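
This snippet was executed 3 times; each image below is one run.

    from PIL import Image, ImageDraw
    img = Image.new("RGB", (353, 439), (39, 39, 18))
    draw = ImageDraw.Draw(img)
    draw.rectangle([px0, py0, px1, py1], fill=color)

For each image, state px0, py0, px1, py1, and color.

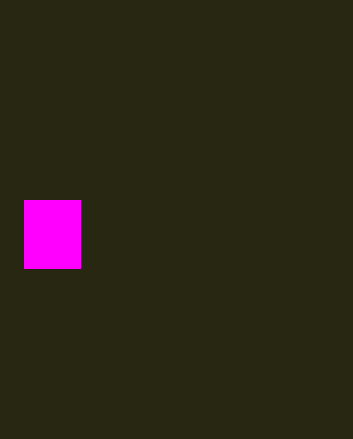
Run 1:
px0 = 24
py0 = 200
px1 = 80
py1 = 268
color = 'magenta'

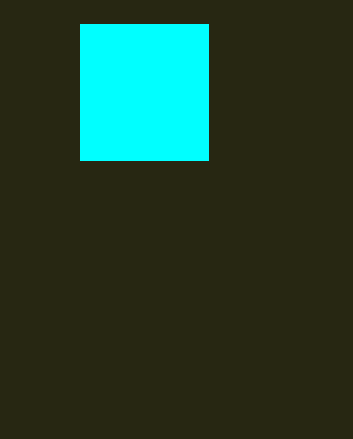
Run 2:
px0 = 80, py0 = 24, px1 = 208, py1 = 160, color = 'cyan'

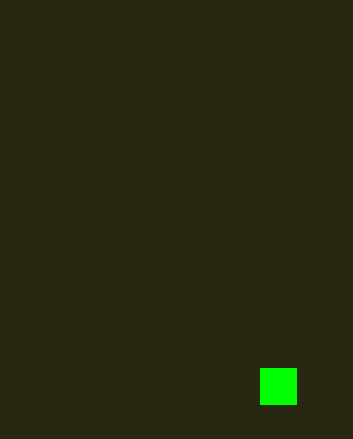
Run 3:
px0 = 260, py0 = 368, px1 = 296, py1 = 404, color = 'lime'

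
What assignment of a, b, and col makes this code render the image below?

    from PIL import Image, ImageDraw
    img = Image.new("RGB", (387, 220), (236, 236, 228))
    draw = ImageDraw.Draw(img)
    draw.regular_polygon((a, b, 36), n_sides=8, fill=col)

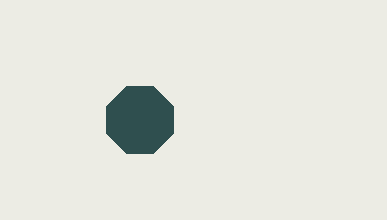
a = 140, b = 120, col = 'darkslategray'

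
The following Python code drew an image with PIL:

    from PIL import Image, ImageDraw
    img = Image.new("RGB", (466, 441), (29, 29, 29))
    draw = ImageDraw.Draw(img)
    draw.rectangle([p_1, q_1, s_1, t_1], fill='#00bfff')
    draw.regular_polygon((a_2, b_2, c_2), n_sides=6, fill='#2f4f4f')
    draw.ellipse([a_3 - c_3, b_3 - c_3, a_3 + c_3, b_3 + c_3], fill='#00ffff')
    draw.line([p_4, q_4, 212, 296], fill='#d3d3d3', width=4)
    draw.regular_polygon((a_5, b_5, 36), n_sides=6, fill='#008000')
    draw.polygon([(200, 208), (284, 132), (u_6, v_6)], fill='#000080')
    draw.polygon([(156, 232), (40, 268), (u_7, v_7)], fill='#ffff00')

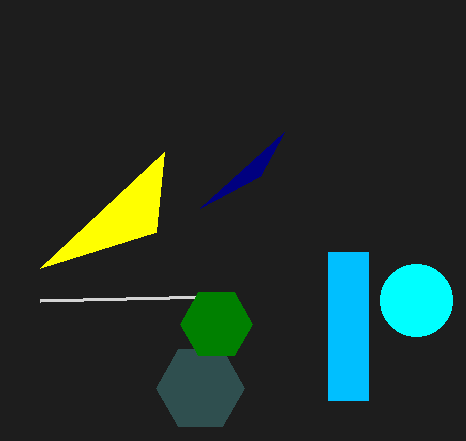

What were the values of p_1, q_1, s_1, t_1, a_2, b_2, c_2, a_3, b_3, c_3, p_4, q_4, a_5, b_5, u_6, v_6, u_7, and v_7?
p_1 = 328
q_1 = 252
s_1 = 368
t_1 = 400
a_2 = 200
b_2 = 388
c_2 = 44
a_3 = 416
b_3 = 300
c_3 = 36
p_4 = 40
q_4 = 300
a_5 = 216
b_5 = 324
u_6 = 260
v_6 = 176
u_7 = 164
v_7 = 152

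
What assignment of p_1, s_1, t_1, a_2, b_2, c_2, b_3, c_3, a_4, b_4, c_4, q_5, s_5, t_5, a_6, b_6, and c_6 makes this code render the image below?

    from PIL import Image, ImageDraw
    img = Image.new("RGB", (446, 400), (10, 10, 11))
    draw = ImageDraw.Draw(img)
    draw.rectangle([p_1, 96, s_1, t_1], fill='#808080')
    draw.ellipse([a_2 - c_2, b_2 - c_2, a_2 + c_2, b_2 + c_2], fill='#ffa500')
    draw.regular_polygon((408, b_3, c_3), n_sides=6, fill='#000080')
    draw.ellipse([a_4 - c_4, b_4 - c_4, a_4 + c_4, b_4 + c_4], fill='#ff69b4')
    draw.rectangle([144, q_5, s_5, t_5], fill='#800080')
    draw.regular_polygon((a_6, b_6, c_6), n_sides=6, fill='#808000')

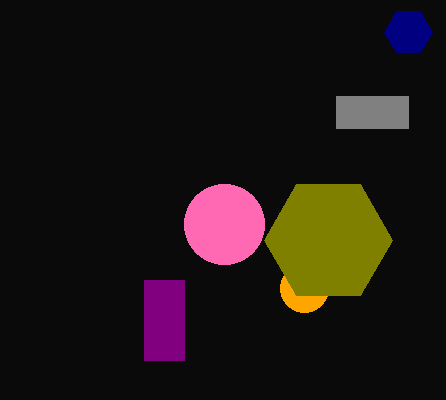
p_1 = 336, s_1 = 408, t_1 = 128, a_2 = 304, b_2 = 288, c_2 = 24, b_3 = 32, c_3 = 24, a_4 = 224, b_4 = 224, c_4 = 40, q_5 = 280, s_5 = 184, t_5 = 360, a_6 = 328, b_6 = 240, c_6 = 64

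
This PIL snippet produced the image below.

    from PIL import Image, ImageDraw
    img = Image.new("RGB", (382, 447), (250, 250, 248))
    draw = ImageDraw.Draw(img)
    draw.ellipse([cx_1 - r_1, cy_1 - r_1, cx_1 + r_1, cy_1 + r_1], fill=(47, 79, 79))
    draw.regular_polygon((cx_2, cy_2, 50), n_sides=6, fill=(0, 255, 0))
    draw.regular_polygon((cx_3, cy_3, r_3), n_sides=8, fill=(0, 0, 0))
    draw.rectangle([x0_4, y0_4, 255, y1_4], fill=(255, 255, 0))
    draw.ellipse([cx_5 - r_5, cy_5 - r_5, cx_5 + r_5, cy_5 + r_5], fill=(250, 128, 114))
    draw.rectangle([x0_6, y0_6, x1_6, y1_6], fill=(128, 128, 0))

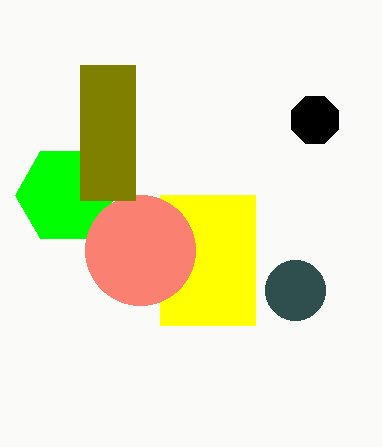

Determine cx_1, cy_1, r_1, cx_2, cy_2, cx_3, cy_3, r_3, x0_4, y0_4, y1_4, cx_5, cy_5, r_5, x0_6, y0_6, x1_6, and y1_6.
cx_1 = 295; cy_1 = 290; r_1 = 30; cx_2 = 65; cy_2 = 195; cx_3 = 315; cy_3 = 120; r_3 = 25; x0_4 = 160; y0_4 = 195; y1_4 = 325; cx_5 = 140; cy_5 = 250; r_5 = 55; x0_6 = 80; y0_6 = 65; x1_6 = 135; y1_6 = 200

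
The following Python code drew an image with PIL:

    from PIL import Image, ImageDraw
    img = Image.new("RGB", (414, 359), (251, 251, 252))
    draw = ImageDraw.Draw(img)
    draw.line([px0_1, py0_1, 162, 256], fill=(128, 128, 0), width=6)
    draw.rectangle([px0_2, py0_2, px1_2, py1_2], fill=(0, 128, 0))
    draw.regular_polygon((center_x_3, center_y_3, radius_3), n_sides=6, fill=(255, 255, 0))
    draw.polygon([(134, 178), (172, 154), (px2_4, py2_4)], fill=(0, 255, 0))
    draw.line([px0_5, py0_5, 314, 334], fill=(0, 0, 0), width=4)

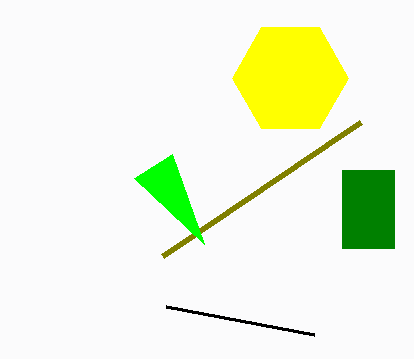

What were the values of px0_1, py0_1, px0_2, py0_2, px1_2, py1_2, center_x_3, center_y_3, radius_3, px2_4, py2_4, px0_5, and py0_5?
px0_1 = 360, py0_1 = 122, px0_2 = 342, py0_2 = 170, px1_2 = 394, py1_2 = 248, center_x_3 = 290, center_y_3 = 78, radius_3 = 58, px2_4 = 204, py2_4 = 244, px0_5 = 166, py0_5 = 306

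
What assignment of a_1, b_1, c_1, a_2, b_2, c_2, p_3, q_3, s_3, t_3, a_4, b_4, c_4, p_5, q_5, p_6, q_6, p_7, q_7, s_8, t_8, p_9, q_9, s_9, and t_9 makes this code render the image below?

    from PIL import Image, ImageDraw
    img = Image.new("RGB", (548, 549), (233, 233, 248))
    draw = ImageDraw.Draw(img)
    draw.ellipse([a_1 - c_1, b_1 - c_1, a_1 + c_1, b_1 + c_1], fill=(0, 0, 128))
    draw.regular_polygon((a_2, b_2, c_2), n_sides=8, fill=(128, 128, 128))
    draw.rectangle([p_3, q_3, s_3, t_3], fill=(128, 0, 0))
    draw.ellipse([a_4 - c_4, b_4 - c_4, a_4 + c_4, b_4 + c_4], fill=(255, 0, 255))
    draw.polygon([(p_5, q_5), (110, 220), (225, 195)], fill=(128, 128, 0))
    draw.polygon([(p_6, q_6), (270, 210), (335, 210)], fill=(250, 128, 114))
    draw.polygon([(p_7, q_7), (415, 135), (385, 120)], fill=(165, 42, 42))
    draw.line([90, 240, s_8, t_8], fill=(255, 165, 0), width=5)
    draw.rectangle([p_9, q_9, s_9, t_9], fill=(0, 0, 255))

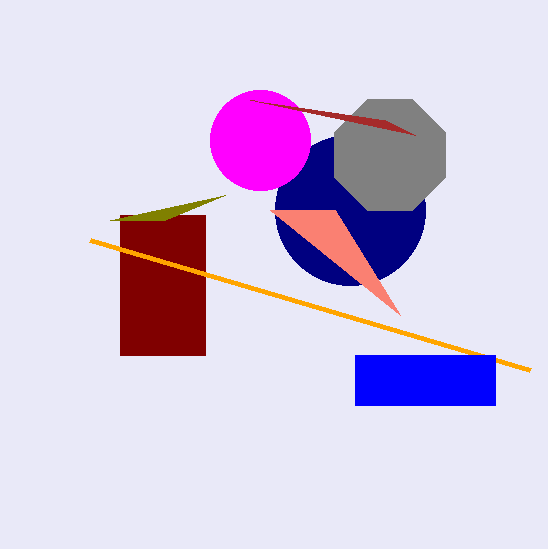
a_1 = 350
b_1 = 210
c_1 = 75
a_2 = 390
b_2 = 155
c_2 = 60
p_3 = 120
q_3 = 215
s_3 = 205
t_3 = 355
a_4 = 260
b_4 = 140
c_4 = 50
p_5 = 165
q_5 = 220
p_6 = 400
q_6 = 315
p_7 = 250
q_7 = 100
s_8 = 530
t_8 = 370
p_9 = 355
q_9 = 355
s_9 = 495
t_9 = 405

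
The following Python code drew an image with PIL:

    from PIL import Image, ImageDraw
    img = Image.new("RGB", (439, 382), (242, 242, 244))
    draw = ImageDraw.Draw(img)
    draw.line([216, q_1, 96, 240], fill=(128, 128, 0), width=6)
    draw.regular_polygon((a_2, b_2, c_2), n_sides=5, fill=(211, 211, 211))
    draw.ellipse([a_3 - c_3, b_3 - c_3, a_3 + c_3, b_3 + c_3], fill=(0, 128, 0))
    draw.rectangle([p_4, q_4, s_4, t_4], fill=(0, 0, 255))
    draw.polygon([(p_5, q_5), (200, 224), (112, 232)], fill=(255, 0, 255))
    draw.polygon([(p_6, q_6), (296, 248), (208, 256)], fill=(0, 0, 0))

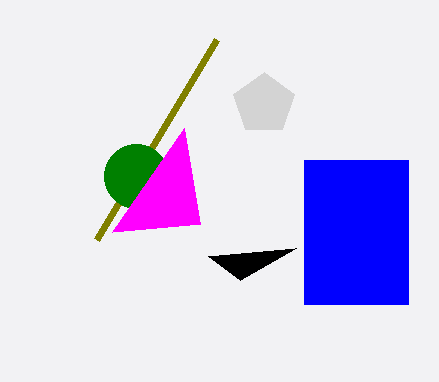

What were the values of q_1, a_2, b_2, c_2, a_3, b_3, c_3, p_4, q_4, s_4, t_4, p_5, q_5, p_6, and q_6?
q_1 = 40, a_2 = 264, b_2 = 104, c_2 = 32, a_3 = 136, b_3 = 176, c_3 = 32, p_4 = 304, q_4 = 160, s_4 = 408, t_4 = 304, p_5 = 184, q_5 = 128, p_6 = 240, q_6 = 280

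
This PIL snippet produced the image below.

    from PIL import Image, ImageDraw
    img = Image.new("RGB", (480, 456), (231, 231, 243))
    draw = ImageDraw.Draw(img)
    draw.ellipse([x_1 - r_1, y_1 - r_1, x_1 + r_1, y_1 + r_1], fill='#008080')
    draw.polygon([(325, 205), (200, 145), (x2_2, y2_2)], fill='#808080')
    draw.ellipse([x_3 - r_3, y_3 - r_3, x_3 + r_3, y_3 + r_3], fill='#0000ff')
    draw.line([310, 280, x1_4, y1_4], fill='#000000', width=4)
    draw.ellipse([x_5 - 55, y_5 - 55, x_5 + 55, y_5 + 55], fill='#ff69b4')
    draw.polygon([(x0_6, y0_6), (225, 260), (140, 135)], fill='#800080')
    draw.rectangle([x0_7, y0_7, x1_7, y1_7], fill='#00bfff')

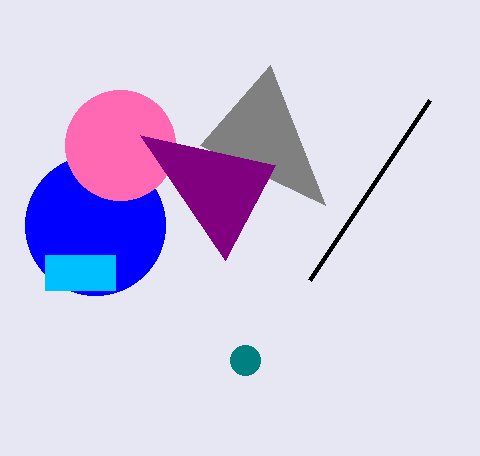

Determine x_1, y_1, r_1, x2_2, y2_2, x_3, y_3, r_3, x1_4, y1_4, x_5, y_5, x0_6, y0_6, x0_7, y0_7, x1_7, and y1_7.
x_1 = 245
y_1 = 360
r_1 = 15
x2_2 = 270
y2_2 = 65
x_3 = 95
y_3 = 225
r_3 = 70
x1_4 = 430
y1_4 = 100
x_5 = 120
y_5 = 145
x0_6 = 275
y0_6 = 165
x0_7 = 45
y0_7 = 255
x1_7 = 115
y1_7 = 290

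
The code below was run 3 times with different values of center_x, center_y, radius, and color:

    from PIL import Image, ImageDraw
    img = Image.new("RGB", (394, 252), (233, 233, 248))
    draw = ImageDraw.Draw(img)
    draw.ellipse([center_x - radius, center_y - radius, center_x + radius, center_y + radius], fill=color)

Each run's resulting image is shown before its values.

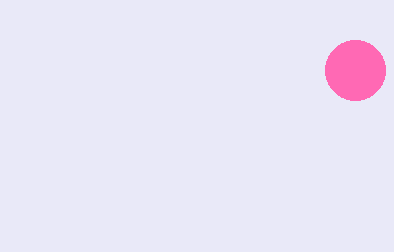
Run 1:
center_x = 355; center_y = 70; radius = 30; color = 'hotpink'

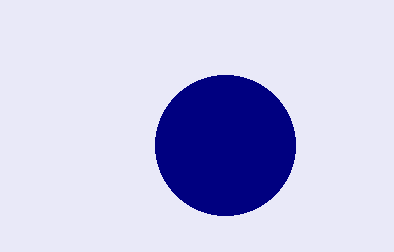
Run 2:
center_x = 225
center_y = 145
radius = 70
color = 'navy'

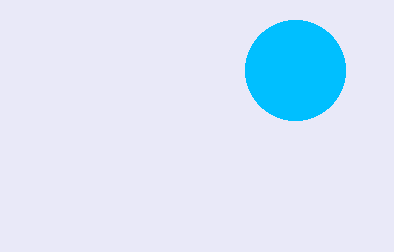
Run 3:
center_x = 295
center_y = 70
radius = 50
color = 'deepskyblue'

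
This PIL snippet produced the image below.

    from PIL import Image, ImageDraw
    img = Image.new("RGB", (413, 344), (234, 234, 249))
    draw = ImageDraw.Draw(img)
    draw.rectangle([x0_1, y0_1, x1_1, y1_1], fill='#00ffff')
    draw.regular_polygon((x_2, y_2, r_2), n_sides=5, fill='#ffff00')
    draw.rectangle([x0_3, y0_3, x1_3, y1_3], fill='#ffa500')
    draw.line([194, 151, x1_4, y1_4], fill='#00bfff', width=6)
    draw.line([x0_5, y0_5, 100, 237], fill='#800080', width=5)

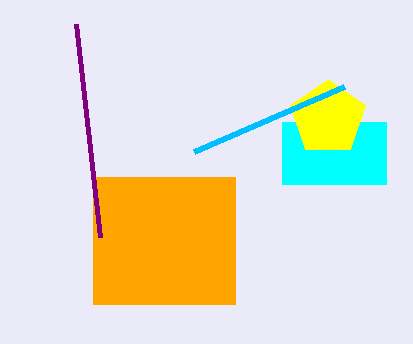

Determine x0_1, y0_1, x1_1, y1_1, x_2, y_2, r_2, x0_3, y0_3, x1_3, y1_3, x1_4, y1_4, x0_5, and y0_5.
x0_1 = 282, y0_1 = 122, x1_1 = 386, y1_1 = 184, x_2 = 328, y_2 = 118, r_2 = 39, x0_3 = 93, y0_3 = 177, x1_3 = 235, y1_3 = 304, x1_4 = 344, y1_4 = 86, x0_5 = 76, y0_5 = 24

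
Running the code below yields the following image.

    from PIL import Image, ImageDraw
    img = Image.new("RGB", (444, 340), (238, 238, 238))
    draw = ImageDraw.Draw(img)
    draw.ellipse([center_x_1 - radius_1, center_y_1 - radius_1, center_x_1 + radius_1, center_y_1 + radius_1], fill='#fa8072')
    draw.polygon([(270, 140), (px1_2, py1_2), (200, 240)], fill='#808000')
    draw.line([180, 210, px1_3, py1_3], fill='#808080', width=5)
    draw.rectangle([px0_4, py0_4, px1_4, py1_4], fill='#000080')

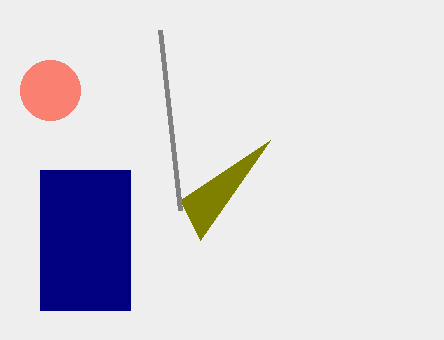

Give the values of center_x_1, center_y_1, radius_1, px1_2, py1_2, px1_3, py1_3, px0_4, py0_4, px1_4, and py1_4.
center_x_1 = 50
center_y_1 = 90
radius_1 = 30
px1_2 = 180
py1_2 = 200
px1_3 = 160
py1_3 = 30
px0_4 = 40
py0_4 = 170
px1_4 = 130
py1_4 = 310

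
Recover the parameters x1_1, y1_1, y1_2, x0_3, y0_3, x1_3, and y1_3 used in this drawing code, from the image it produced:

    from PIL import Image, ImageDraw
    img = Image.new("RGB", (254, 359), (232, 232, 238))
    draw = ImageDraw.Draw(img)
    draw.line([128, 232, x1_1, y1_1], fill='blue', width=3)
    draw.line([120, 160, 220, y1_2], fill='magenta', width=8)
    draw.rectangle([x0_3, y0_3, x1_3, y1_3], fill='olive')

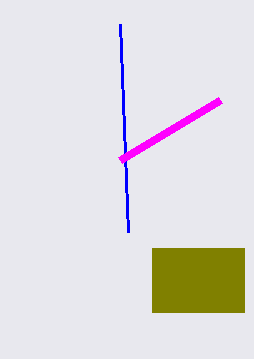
x1_1 = 120
y1_1 = 24
y1_2 = 100
x0_3 = 152
y0_3 = 248
x1_3 = 244
y1_3 = 312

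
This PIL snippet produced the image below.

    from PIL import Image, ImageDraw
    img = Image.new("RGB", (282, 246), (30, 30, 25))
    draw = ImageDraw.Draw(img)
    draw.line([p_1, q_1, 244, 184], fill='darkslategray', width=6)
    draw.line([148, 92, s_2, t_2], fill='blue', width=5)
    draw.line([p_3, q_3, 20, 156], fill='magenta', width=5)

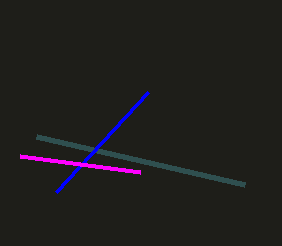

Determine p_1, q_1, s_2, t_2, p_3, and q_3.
p_1 = 36
q_1 = 136
s_2 = 56
t_2 = 192
p_3 = 140
q_3 = 172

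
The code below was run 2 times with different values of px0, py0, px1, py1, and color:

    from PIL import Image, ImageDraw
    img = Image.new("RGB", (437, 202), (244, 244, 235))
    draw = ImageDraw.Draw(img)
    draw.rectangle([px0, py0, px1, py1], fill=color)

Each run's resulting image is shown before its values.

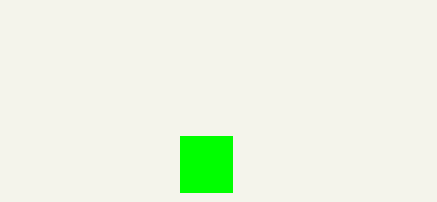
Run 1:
px0 = 180; py0 = 136; px1 = 232; py1 = 192; color = 'lime'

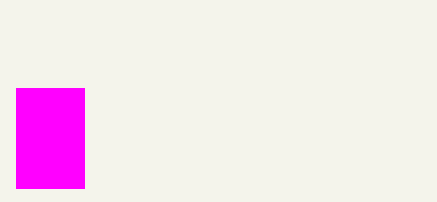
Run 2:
px0 = 16; py0 = 88; px1 = 84; py1 = 188; color = 'magenta'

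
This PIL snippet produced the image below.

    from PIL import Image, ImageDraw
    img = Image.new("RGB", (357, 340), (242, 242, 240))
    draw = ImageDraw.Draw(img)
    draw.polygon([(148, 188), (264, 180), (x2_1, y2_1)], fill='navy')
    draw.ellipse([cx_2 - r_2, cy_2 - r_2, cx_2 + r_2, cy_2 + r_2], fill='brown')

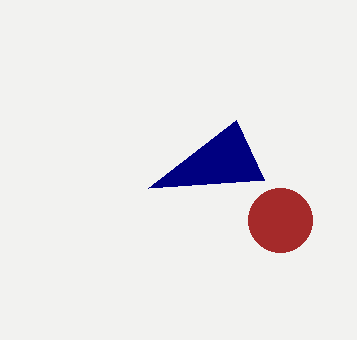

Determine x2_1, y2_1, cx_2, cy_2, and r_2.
x2_1 = 236
y2_1 = 120
cx_2 = 280
cy_2 = 220
r_2 = 32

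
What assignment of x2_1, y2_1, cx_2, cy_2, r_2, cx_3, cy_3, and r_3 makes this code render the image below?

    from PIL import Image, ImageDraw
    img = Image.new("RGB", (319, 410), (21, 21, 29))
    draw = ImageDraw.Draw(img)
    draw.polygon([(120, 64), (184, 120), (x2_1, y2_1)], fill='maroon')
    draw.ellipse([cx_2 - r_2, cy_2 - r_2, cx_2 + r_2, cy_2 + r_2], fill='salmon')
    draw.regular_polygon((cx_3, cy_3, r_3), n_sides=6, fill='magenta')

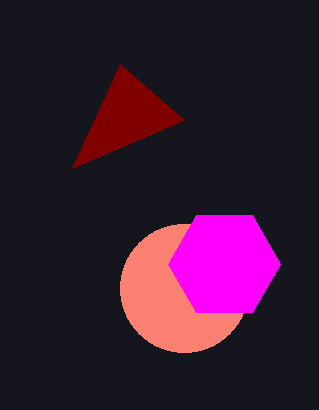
x2_1 = 72; y2_1 = 168; cx_2 = 184; cy_2 = 288; r_2 = 64; cx_3 = 224; cy_3 = 264; r_3 = 56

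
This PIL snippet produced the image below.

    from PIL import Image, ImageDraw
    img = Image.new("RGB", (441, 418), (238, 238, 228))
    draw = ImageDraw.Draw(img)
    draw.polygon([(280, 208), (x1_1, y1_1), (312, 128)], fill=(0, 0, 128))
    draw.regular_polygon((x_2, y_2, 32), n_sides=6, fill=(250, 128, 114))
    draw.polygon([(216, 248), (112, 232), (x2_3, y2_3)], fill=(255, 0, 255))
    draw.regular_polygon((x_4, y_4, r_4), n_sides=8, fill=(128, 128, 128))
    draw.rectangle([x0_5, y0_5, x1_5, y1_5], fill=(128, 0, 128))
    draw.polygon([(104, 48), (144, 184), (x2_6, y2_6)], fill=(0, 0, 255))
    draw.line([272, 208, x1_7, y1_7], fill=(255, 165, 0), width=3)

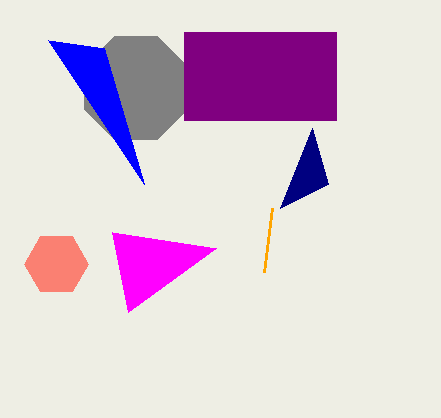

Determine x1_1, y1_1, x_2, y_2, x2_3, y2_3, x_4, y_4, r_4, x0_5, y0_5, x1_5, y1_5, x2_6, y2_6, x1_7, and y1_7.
x1_1 = 328, y1_1 = 184, x_2 = 56, y_2 = 264, x2_3 = 128, y2_3 = 312, x_4 = 136, y_4 = 88, r_4 = 56, x0_5 = 184, y0_5 = 32, x1_5 = 336, y1_5 = 120, x2_6 = 48, y2_6 = 40, x1_7 = 264, y1_7 = 272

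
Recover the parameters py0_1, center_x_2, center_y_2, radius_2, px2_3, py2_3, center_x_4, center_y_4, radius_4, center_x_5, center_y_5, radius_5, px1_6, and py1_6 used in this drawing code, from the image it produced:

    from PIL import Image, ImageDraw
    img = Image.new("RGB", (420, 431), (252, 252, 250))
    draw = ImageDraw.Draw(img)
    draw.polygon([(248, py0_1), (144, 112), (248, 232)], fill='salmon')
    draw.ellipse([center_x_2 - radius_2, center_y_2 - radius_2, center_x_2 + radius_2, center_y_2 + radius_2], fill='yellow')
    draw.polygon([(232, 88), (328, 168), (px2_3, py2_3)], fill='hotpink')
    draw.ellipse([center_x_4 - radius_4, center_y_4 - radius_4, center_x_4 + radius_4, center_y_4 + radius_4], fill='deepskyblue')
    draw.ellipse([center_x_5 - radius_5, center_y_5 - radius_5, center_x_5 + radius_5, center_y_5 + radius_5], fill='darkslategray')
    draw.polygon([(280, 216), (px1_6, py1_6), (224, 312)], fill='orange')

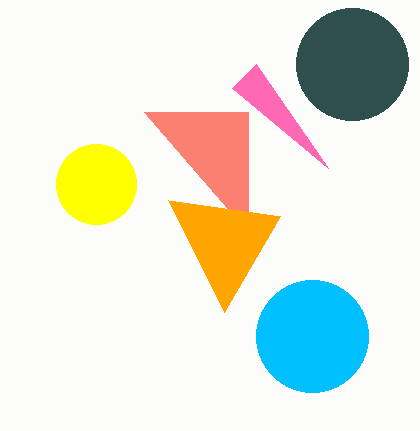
py0_1 = 112, center_x_2 = 96, center_y_2 = 184, radius_2 = 40, px2_3 = 256, py2_3 = 64, center_x_4 = 312, center_y_4 = 336, radius_4 = 56, center_x_5 = 352, center_y_5 = 64, radius_5 = 56, px1_6 = 168, py1_6 = 200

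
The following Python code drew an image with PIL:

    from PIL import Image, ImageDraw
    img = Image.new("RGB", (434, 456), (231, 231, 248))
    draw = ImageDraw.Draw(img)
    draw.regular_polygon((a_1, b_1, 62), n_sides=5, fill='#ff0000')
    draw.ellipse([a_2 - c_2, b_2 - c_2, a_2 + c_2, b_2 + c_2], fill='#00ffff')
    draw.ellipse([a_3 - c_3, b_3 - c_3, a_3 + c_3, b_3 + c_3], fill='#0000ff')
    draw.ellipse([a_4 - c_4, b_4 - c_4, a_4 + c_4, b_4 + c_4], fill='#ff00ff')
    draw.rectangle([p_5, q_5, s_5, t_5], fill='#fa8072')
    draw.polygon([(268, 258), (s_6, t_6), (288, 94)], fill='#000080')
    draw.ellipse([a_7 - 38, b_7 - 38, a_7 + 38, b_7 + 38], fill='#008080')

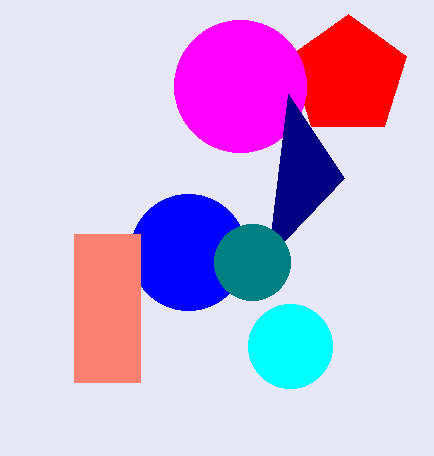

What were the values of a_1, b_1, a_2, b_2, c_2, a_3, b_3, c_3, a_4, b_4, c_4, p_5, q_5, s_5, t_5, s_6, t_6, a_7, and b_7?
a_1 = 348, b_1 = 76, a_2 = 290, b_2 = 346, c_2 = 42, a_3 = 188, b_3 = 252, c_3 = 58, a_4 = 240, b_4 = 86, c_4 = 66, p_5 = 74, q_5 = 234, s_5 = 140, t_5 = 382, s_6 = 344, t_6 = 178, a_7 = 252, b_7 = 262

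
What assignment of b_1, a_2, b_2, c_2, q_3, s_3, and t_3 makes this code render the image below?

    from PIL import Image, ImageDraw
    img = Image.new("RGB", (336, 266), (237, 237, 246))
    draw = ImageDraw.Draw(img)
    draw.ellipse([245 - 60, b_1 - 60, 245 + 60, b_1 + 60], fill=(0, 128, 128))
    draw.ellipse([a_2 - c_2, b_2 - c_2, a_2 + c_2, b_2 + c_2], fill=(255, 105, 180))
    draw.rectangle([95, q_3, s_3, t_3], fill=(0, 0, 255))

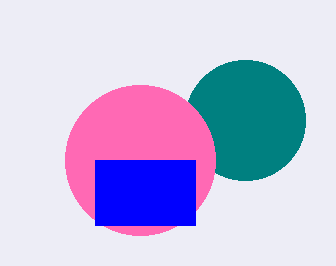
b_1 = 120
a_2 = 140
b_2 = 160
c_2 = 75
q_3 = 160
s_3 = 195
t_3 = 225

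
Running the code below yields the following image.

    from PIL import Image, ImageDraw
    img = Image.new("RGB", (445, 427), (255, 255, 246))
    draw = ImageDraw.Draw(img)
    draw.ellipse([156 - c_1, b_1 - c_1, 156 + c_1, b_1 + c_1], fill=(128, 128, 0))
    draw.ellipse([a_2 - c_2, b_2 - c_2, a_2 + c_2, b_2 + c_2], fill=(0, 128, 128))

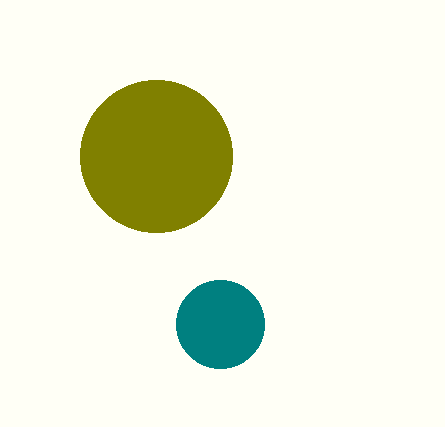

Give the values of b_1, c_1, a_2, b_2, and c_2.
b_1 = 156
c_1 = 76
a_2 = 220
b_2 = 324
c_2 = 44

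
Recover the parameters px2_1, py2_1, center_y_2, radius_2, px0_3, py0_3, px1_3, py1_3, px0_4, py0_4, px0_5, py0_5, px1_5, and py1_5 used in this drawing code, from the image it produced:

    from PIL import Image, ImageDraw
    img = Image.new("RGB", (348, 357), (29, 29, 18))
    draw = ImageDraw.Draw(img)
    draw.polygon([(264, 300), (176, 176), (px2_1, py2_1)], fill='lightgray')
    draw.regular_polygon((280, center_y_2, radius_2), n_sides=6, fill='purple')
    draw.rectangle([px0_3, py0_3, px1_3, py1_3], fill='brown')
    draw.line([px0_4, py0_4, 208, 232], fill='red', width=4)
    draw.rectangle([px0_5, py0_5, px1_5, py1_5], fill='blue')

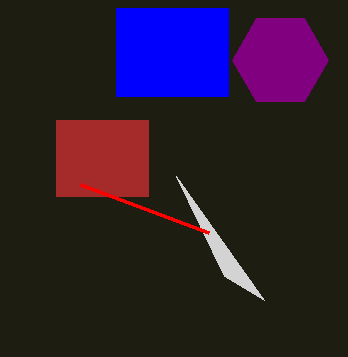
px2_1 = 224; py2_1 = 276; center_y_2 = 60; radius_2 = 48; px0_3 = 56; py0_3 = 120; px1_3 = 148; py1_3 = 196; px0_4 = 80; py0_4 = 184; px0_5 = 116; py0_5 = 8; px1_5 = 228; py1_5 = 96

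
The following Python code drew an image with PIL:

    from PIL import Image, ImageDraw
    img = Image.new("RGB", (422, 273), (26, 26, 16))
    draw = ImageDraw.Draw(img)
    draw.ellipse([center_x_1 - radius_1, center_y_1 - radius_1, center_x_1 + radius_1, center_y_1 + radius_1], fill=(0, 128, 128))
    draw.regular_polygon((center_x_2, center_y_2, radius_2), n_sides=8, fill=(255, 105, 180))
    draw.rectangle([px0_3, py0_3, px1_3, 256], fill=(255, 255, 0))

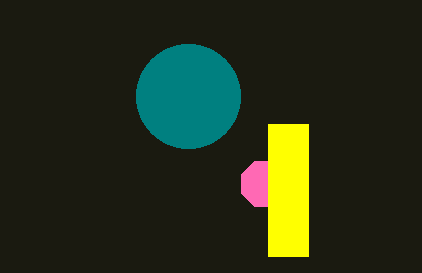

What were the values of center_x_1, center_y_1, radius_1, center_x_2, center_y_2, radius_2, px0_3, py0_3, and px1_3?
center_x_1 = 188
center_y_1 = 96
radius_1 = 52
center_x_2 = 264
center_y_2 = 184
radius_2 = 24
px0_3 = 268
py0_3 = 124
px1_3 = 308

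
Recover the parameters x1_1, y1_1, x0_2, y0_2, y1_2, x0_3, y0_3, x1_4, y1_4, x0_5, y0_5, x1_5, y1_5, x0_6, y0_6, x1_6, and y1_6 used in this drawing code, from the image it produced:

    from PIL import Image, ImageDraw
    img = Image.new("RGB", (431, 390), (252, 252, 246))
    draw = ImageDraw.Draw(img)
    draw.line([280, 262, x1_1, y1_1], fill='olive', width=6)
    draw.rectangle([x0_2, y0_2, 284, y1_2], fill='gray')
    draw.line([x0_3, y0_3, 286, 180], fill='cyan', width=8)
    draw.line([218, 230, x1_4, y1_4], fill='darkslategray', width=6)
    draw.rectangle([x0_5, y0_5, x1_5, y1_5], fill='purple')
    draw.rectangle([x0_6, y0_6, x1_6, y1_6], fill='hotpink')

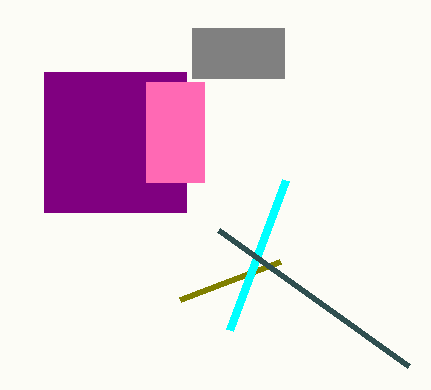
x1_1 = 180; y1_1 = 300; x0_2 = 192; y0_2 = 28; y1_2 = 78; x0_3 = 230; y0_3 = 330; x1_4 = 408; y1_4 = 366; x0_5 = 44; y0_5 = 72; x1_5 = 186; y1_5 = 212; x0_6 = 146; y0_6 = 82; x1_6 = 204; y1_6 = 182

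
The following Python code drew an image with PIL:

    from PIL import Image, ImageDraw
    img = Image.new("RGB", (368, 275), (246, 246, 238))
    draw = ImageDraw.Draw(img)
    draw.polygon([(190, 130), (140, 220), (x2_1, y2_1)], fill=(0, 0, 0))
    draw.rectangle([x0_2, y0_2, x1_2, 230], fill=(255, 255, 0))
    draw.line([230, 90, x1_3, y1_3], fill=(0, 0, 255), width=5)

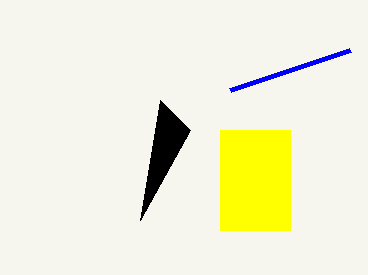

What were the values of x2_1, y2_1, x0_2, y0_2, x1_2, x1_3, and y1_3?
x2_1 = 160; y2_1 = 100; x0_2 = 220; y0_2 = 130; x1_2 = 290; x1_3 = 350; y1_3 = 50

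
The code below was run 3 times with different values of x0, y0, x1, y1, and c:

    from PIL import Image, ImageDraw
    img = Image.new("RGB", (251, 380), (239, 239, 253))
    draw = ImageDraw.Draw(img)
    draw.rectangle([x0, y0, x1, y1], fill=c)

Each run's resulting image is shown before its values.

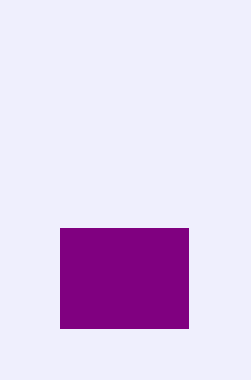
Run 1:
x0 = 60; y0 = 228; x1 = 188; y1 = 328; c = 'purple'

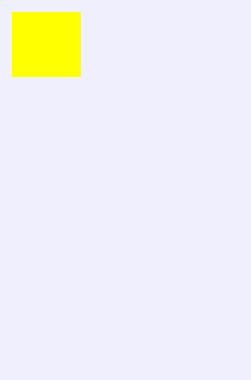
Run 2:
x0 = 12, y0 = 12, x1 = 80, y1 = 76, c = 'yellow'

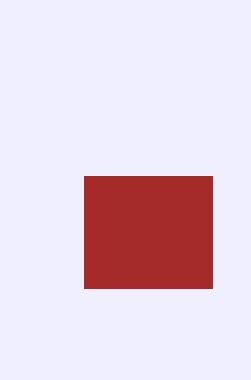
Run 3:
x0 = 84
y0 = 176
x1 = 212
y1 = 288
c = 'brown'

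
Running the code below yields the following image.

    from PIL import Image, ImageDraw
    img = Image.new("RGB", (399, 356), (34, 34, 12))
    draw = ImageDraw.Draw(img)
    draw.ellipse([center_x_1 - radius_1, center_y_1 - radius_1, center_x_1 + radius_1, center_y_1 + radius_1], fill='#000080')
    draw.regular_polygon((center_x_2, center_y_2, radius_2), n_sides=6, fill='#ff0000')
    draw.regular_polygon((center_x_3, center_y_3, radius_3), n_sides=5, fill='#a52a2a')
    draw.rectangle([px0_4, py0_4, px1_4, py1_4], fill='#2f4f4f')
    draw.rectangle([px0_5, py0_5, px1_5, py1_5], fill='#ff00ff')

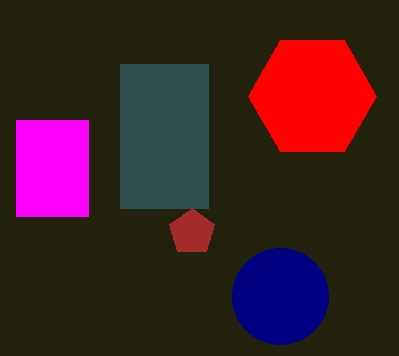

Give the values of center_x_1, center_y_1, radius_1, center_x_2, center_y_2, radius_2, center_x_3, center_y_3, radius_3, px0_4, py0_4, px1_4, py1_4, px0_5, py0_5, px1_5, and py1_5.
center_x_1 = 280; center_y_1 = 296; radius_1 = 48; center_x_2 = 312; center_y_2 = 96; radius_2 = 64; center_x_3 = 192; center_y_3 = 232; radius_3 = 24; px0_4 = 120; py0_4 = 64; px1_4 = 208; py1_4 = 208; px0_5 = 16; py0_5 = 120; px1_5 = 88; py1_5 = 216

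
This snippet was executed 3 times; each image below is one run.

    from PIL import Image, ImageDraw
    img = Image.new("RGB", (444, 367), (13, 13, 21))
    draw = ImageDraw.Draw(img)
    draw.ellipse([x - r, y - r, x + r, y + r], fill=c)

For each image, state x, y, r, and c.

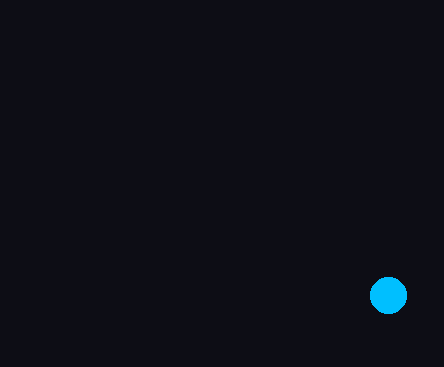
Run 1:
x = 388
y = 295
r = 18
c = 'deepskyblue'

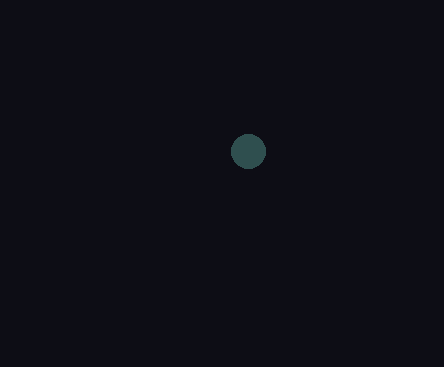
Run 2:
x = 248
y = 151
r = 17
c = 'darkslategray'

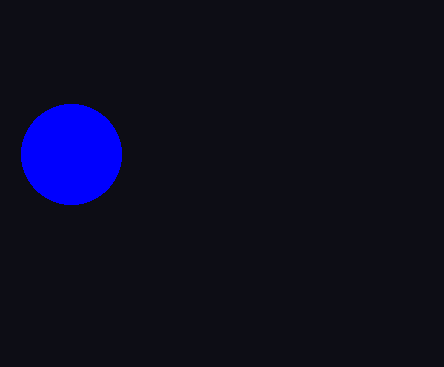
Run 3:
x = 71
y = 154
r = 50
c = 'blue'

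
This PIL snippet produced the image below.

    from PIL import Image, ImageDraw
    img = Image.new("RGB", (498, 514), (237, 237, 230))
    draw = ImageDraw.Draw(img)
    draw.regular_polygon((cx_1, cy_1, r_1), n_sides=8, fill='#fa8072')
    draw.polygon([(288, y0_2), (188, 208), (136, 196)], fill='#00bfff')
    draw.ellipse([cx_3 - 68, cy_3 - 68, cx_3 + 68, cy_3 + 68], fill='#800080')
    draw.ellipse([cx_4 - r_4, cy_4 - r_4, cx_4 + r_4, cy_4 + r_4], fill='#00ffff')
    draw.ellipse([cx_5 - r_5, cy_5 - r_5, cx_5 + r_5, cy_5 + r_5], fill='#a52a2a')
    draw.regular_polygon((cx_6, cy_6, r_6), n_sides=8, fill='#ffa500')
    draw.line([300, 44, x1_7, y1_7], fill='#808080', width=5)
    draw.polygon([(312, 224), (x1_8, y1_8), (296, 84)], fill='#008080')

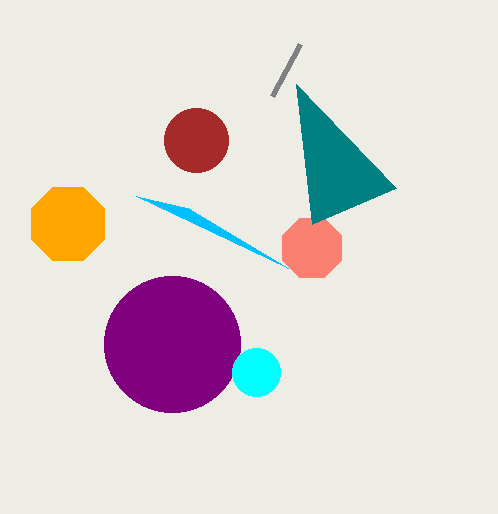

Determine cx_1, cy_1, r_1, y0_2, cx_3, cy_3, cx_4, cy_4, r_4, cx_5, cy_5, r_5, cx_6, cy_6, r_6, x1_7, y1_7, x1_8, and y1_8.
cx_1 = 312; cy_1 = 248; r_1 = 32; y0_2 = 268; cx_3 = 172; cy_3 = 344; cx_4 = 256; cy_4 = 372; r_4 = 24; cx_5 = 196; cy_5 = 140; r_5 = 32; cx_6 = 68; cy_6 = 224; r_6 = 40; x1_7 = 272; y1_7 = 96; x1_8 = 396; y1_8 = 188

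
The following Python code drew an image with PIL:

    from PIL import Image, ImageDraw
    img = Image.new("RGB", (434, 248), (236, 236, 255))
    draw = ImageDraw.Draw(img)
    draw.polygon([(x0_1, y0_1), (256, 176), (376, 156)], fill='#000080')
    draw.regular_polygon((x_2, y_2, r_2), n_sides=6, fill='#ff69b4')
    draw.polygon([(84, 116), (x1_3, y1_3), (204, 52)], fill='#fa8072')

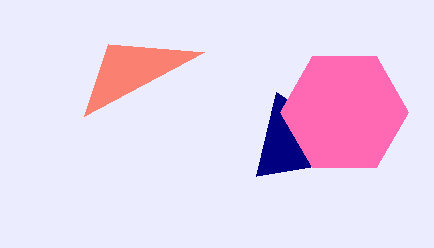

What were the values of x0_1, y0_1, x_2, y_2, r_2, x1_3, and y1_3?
x0_1 = 276, y0_1 = 92, x_2 = 344, y_2 = 112, r_2 = 64, x1_3 = 108, y1_3 = 44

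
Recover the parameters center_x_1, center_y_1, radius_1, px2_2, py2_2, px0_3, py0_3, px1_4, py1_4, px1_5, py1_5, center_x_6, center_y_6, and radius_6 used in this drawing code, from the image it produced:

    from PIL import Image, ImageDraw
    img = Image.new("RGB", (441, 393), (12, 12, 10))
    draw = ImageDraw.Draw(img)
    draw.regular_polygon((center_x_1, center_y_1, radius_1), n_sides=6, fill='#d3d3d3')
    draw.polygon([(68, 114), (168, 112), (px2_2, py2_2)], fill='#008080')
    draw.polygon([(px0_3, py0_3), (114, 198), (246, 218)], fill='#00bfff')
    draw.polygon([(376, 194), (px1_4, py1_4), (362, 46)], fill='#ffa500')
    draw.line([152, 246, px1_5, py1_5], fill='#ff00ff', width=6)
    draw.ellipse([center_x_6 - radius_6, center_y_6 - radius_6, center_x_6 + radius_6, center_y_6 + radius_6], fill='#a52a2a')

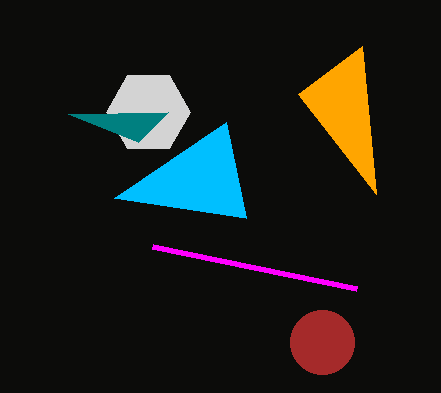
center_x_1 = 148
center_y_1 = 112
radius_1 = 42
px2_2 = 138
py2_2 = 142
px0_3 = 226
py0_3 = 122
px1_4 = 298
py1_4 = 94
px1_5 = 356
py1_5 = 288
center_x_6 = 322
center_y_6 = 342
radius_6 = 32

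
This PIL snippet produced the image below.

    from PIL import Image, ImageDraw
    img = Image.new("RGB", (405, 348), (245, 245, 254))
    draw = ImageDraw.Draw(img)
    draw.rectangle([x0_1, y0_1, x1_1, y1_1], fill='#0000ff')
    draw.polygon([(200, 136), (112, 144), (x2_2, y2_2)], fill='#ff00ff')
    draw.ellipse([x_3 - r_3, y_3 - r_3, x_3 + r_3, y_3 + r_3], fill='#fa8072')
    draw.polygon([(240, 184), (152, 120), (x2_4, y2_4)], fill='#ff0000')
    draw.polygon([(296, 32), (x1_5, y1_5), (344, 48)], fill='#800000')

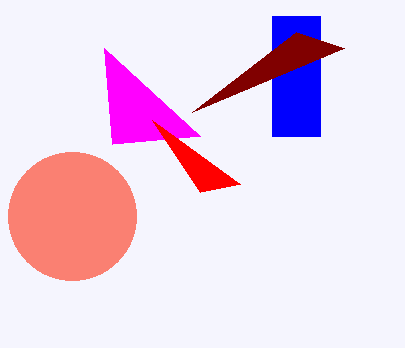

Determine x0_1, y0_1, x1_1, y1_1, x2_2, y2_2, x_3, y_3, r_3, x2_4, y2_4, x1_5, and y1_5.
x0_1 = 272; y0_1 = 16; x1_1 = 320; y1_1 = 136; x2_2 = 104; y2_2 = 48; x_3 = 72; y_3 = 216; r_3 = 64; x2_4 = 200; y2_4 = 192; x1_5 = 192; y1_5 = 112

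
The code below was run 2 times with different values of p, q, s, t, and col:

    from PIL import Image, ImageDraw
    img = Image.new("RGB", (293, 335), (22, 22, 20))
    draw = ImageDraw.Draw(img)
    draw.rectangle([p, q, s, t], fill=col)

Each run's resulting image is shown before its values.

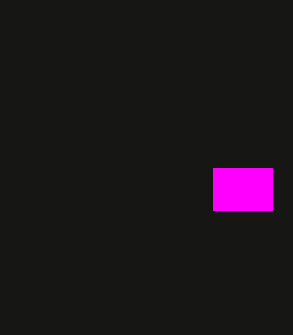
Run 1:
p = 213
q = 168
s = 272
t = 210
col = 'magenta'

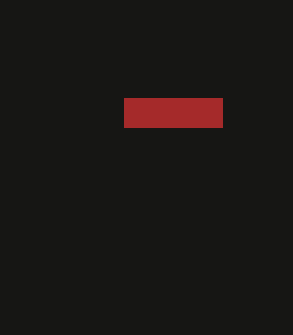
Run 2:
p = 124, q = 98, s = 222, t = 127, col = 'brown'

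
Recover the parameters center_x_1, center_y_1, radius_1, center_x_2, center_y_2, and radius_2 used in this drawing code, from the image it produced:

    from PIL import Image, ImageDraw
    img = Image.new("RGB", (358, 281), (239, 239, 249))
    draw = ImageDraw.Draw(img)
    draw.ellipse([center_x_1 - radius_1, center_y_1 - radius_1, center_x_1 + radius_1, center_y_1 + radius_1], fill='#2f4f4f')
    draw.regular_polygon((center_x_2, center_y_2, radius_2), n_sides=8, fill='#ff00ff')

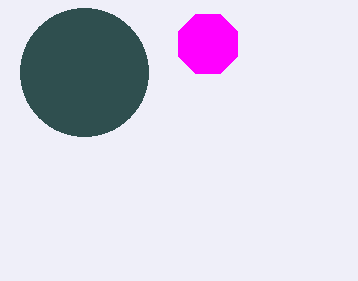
center_x_1 = 84
center_y_1 = 72
radius_1 = 64
center_x_2 = 208
center_y_2 = 44
radius_2 = 32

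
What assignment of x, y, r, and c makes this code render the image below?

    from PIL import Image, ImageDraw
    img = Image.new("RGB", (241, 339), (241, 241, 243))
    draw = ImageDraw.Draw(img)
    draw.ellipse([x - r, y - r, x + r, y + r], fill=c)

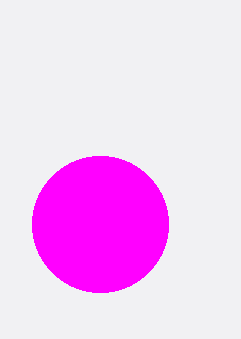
x = 100, y = 224, r = 68, c = 'magenta'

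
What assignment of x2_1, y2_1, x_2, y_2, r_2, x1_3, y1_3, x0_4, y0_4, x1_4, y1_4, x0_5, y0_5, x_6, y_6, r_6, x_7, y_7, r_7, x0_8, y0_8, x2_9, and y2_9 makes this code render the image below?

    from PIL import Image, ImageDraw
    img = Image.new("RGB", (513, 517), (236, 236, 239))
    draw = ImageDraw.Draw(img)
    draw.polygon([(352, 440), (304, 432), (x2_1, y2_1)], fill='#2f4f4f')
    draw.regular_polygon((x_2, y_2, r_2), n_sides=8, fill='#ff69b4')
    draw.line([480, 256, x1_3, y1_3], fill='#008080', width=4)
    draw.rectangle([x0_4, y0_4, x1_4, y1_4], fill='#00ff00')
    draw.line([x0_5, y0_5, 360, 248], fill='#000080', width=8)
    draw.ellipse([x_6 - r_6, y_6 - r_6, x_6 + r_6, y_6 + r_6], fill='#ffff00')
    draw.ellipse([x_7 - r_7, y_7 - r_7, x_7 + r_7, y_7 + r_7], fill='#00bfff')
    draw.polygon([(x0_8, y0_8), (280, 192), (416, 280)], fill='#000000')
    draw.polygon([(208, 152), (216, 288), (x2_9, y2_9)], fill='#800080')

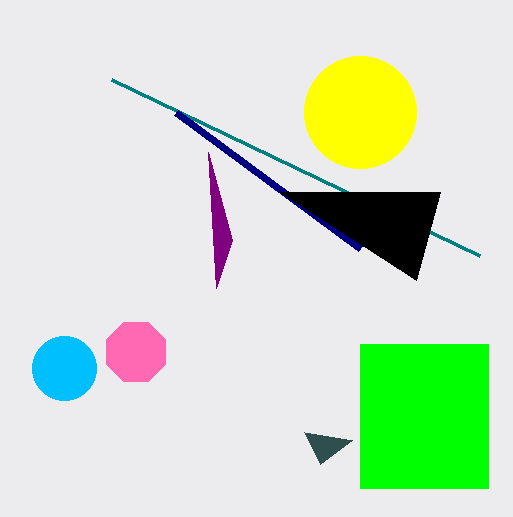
x2_1 = 320, y2_1 = 464, x_2 = 136, y_2 = 352, r_2 = 32, x1_3 = 112, y1_3 = 80, x0_4 = 360, y0_4 = 344, x1_4 = 488, y1_4 = 488, x0_5 = 176, y0_5 = 112, x_6 = 360, y_6 = 112, r_6 = 56, x_7 = 64, y_7 = 368, r_7 = 32, x0_8 = 440, y0_8 = 192, x2_9 = 232, y2_9 = 240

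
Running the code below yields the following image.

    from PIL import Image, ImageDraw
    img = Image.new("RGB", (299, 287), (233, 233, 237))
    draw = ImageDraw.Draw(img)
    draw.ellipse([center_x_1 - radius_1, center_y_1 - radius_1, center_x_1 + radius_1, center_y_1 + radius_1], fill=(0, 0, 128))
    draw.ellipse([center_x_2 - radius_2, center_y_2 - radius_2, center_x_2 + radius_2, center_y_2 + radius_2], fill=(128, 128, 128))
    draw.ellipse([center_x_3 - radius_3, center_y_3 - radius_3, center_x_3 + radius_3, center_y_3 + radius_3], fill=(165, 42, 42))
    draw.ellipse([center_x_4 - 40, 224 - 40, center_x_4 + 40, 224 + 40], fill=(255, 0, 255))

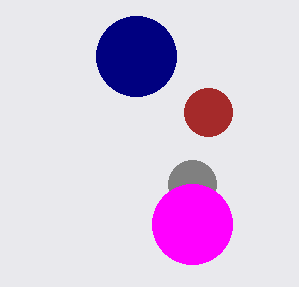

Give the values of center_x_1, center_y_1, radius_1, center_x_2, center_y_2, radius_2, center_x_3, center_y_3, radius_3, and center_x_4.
center_x_1 = 136; center_y_1 = 56; radius_1 = 40; center_x_2 = 192; center_y_2 = 184; radius_2 = 24; center_x_3 = 208; center_y_3 = 112; radius_3 = 24; center_x_4 = 192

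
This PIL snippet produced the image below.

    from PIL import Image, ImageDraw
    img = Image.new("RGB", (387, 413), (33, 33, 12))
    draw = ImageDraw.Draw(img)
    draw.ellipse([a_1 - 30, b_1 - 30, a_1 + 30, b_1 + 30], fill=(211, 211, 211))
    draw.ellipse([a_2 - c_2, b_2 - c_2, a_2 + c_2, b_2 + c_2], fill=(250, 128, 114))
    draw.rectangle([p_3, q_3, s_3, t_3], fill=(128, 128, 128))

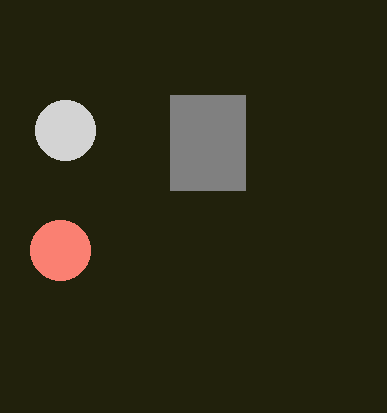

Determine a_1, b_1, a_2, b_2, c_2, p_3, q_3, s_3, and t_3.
a_1 = 65, b_1 = 130, a_2 = 60, b_2 = 250, c_2 = 30, p_3 = 170, q_3 = 95, s_3 = 245, t_3 = 190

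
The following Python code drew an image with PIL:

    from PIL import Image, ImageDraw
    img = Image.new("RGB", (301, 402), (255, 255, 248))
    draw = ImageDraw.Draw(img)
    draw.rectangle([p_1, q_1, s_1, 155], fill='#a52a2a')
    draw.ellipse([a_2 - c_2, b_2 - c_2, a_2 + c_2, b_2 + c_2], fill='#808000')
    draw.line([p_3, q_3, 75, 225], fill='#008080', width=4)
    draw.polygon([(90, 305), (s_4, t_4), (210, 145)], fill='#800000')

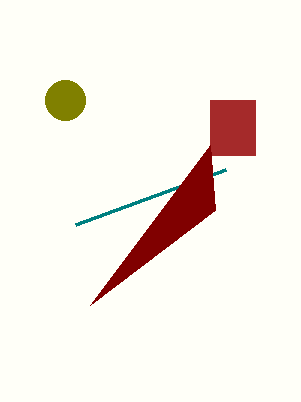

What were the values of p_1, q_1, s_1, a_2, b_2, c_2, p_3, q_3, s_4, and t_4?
p_1 = 210; q_1 = 100; s_1 = 255; a_2 = 65; b_2 = 100; c_2 = 20; p_3 = 225; q_3 = 170; s_4 = 215; t_4 = 210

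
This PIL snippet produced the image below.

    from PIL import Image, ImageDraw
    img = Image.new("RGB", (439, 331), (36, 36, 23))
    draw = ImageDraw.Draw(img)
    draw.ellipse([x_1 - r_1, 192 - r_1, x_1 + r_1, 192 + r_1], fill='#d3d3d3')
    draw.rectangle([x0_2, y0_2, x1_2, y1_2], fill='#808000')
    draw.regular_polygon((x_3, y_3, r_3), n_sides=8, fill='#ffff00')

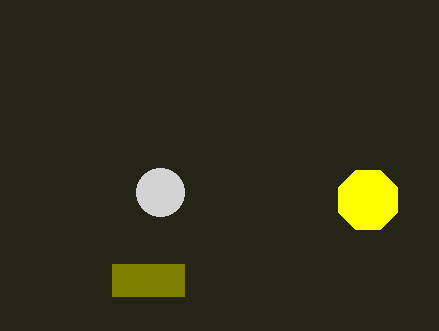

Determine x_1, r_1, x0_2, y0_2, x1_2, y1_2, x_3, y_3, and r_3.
x_1 = 160, r_1 = 24, x0_2 = 112, y0_2 = 264, x1_2 = 184, y1_2 = 296, x_3 = 368, y_3 = 200, r_3 = 32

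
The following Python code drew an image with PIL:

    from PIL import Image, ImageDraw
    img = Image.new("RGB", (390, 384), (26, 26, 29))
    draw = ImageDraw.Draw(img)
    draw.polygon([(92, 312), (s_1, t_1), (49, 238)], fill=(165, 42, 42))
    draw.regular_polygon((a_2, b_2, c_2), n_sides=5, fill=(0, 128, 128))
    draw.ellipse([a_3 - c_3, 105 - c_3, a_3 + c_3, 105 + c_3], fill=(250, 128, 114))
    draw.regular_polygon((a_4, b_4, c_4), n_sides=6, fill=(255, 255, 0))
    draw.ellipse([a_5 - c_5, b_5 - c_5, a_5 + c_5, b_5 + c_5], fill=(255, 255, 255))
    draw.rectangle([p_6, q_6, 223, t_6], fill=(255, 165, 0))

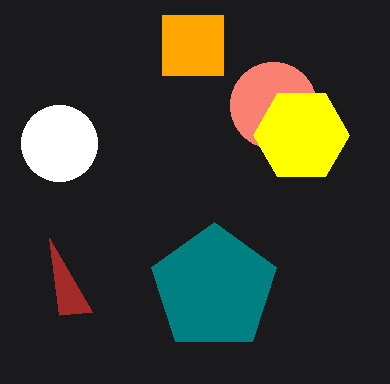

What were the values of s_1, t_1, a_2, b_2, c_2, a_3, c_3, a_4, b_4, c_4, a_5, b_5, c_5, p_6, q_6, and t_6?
s_1 = 59
t_1 = 315
a_2 = 214
b_2 = 288
c_2 = 66
a_3 = 273
c_3 = 43
a_4 = 301
b_4 = 135
c_4 = 48
a_5 = 59
b_5 = 143
c_5 = 38
p_6 = 162
q_6 = 15
t_6 = 75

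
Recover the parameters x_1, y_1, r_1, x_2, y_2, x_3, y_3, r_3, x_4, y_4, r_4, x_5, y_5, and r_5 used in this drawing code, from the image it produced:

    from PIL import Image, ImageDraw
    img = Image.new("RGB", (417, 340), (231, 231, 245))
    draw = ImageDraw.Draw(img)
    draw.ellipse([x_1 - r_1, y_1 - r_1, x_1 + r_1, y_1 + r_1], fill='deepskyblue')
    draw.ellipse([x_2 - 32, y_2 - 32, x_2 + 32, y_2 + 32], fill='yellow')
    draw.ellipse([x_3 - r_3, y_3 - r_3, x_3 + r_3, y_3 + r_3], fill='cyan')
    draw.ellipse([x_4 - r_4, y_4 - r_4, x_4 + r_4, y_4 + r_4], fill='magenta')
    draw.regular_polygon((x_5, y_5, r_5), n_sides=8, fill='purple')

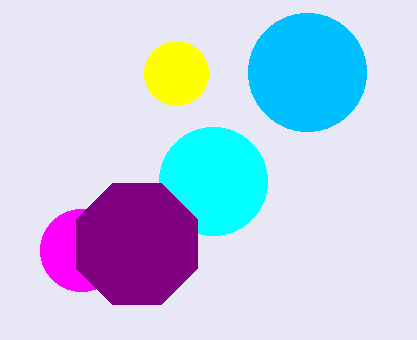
x_1 = 307; y_1 = 72; r_1 = 59; x_2 = 176; y_2 = 73; x_3 = 213; y_3 = 181; r_3 = 54; x_4 = 81; y_4 = 250; r_4 = 41; x_5 = 137; y_5 = 244; r_5 = 65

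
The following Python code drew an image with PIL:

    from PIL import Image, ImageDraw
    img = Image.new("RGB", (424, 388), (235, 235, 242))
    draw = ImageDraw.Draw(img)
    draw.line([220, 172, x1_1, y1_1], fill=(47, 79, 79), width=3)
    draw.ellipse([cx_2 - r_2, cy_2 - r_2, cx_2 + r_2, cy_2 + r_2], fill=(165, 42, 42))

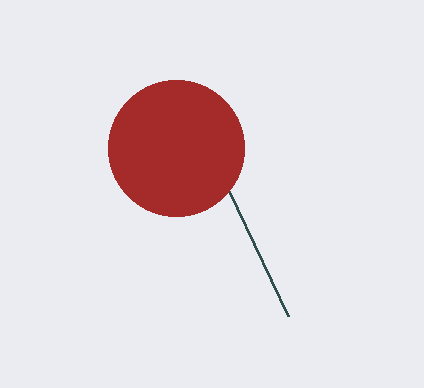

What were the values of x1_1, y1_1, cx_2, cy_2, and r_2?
x1_1 = 288, y1_1 = 316, cx_2 = 176, cy_2 = 148, r_2 = 68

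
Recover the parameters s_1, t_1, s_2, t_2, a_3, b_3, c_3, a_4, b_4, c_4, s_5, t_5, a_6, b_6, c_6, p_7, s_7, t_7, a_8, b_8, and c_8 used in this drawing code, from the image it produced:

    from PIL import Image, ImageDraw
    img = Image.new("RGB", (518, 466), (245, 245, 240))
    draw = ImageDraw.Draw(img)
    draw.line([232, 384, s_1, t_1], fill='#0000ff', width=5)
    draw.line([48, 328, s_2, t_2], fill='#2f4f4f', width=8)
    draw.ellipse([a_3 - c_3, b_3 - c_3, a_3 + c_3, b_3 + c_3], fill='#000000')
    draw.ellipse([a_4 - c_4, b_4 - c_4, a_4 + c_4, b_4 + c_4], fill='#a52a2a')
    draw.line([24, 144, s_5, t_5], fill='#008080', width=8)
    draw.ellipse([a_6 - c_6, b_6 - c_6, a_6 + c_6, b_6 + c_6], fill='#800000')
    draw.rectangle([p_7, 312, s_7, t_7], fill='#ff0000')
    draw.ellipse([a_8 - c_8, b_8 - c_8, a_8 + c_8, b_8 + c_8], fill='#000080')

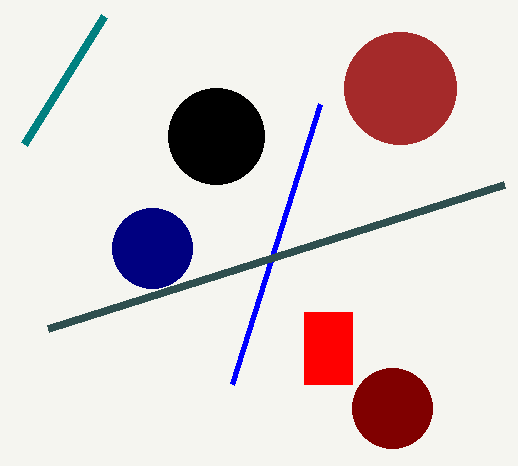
s_1 = 320; t_1 = 104; s_2 = 504; t_2 = 184; a_3 = 216; b_3 = 136; c_3 = 48; a_4 = 400; b_4 = 88; c_4 = 56; s_5 = 104; t_5 = 16; a_6 = 392; b_6 = 408; c_6 = 40; p_7 = 304; s_7 = 352; t_7 = 384; a_8 = 152; b_8 = 248; c_8 = 40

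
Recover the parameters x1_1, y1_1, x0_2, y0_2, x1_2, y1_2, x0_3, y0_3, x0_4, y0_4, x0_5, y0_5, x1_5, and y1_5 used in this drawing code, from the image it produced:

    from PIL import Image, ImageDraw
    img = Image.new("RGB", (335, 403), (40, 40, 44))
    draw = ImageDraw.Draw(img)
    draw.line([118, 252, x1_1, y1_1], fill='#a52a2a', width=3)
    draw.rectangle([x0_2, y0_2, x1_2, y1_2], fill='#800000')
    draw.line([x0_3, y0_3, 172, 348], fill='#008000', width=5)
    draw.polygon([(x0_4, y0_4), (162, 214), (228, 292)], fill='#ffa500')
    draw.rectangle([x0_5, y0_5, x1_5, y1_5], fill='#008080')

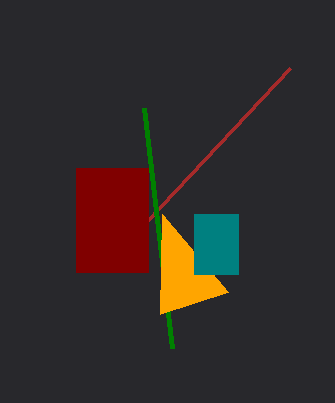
x1_1 = 290, y1_1 = 68, x0_2 = 76, y0_2 = 168, x1_2 = 148, y1_2 = 272, x0_3 = 144, y0_3 = 108, x0_4 = 160, y0_4 = 314, x0_5 = 194, y0_5 = 214, x1_5 = 238, y1_5 = 274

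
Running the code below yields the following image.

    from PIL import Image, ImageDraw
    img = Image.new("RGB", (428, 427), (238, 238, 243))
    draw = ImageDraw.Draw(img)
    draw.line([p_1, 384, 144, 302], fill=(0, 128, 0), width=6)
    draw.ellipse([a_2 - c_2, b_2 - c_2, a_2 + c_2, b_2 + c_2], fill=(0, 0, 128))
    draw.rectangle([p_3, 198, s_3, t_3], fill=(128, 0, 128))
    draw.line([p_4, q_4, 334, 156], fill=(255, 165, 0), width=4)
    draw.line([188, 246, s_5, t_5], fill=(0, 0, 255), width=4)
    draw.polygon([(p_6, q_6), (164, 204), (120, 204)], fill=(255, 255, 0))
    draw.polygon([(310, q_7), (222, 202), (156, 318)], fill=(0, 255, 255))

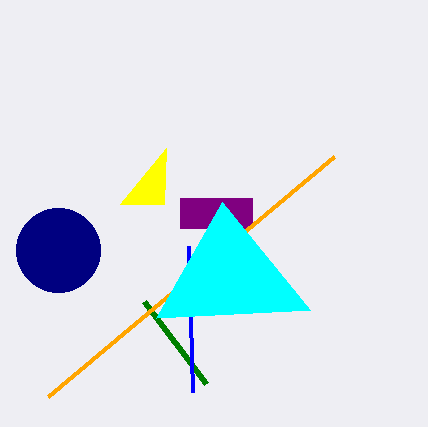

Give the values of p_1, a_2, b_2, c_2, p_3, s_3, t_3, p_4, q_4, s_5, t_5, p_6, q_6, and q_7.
p_1 = 206, a_2 = 58, b_2 = 250, c_2 = 42, p_3 = 180, s_3 = 252, t_3 = 228, p_4 = 48, q_4 = 396, s_5 = 192, t_5 = 392, p_6 = 166, q_6 = 148, q_7 = 310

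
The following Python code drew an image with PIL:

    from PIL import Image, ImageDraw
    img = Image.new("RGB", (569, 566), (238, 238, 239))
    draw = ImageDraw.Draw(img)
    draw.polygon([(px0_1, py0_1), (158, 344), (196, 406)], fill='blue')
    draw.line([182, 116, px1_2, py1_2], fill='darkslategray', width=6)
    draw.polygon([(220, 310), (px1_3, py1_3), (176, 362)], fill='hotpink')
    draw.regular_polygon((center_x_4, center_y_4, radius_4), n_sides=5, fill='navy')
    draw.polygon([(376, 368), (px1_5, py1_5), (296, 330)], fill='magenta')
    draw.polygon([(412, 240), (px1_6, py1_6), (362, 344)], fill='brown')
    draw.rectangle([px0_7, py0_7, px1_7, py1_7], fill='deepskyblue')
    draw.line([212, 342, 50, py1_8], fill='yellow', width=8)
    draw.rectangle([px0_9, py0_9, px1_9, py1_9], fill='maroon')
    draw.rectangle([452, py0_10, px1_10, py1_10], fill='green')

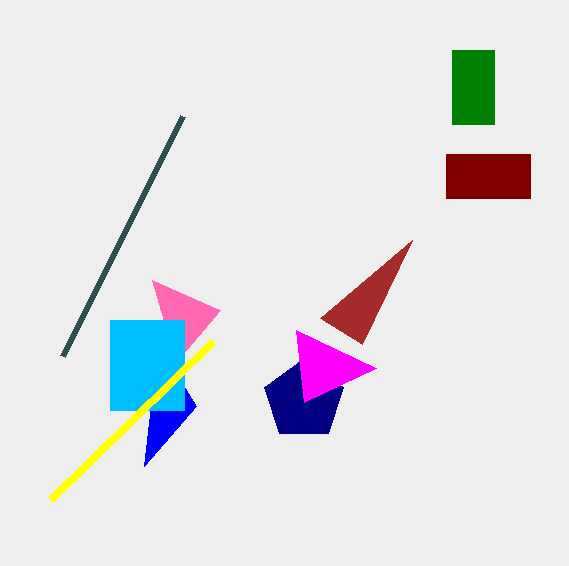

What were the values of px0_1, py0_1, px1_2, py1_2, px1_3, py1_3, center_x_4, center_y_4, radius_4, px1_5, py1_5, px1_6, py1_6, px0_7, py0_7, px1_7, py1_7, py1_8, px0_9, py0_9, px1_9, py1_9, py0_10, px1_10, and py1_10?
px0_1 = 144, py0_1 = 466, px1_2 = 62, py1_2 = 356, px1_3 = 152, py1_3 = 280, center_x_4 = 304, center_y_4 = 400, radius_4 = 42, px1_5 = 304, py1_5 = 402, px1_6 = 320, py1_6 = 318, px0_7 = 110, py0_7 = 320, px1_7 = 184, py1_7 = 410, py1_8 = 500, px0_9 = 446, py0_9 = 154, px1_9 = 530, py1_9 = 198, py0_10 = 50, px1_10 = 494, py1_10 = 124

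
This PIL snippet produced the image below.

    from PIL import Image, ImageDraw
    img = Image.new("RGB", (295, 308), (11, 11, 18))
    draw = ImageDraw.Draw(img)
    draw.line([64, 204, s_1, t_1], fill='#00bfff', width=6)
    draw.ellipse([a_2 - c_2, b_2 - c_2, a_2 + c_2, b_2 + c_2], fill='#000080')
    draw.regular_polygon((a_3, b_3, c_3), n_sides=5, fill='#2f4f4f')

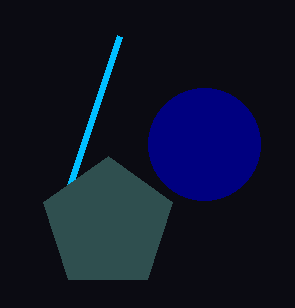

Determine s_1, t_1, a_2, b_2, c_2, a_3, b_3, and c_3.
s_1 = 120; t_1 = 36; a_2 = 204; b_2 = 144; c_2 = 56; a_3 = 108; b_3 = 224; c_3 = 68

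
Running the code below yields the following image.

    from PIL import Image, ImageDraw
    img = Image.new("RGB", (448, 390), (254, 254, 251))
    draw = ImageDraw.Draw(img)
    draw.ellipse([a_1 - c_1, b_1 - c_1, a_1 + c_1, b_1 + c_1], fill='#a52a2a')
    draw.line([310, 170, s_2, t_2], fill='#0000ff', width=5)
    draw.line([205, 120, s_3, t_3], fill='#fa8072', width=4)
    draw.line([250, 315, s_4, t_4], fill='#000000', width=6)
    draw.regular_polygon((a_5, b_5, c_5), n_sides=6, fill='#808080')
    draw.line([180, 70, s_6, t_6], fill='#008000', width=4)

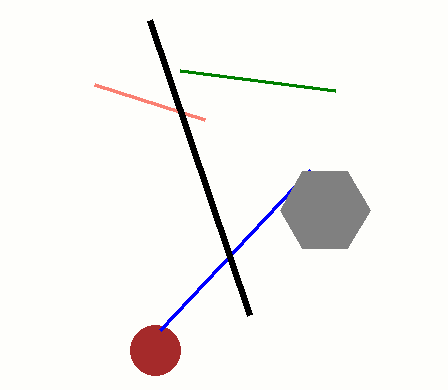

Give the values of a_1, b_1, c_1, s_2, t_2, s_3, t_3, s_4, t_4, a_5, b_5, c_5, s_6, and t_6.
a_1 = 155, b_1 = 350, c_1 = 25, s_2 = 160, t_2 = 330, s_3 = 95, t_3 = 85, s_4 = 150, t_4 = 20, a_5 = 325, b_5 = 210, c_5 = 45, s_6 = 335, t_6 = 90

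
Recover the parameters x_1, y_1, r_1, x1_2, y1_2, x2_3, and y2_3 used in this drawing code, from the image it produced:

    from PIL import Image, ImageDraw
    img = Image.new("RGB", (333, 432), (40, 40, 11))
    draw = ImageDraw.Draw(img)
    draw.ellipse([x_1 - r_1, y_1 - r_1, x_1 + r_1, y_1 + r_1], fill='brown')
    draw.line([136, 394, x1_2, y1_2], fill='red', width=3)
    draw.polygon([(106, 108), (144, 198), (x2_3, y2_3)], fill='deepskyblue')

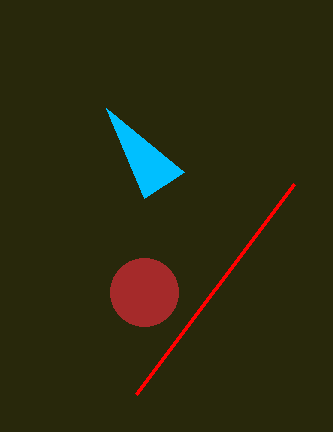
x_1 = 144; y_1 = 292; r_1 = 34; x1_2 = 294; y1_2 = 184; x2_3 = 184; y2_3 = 172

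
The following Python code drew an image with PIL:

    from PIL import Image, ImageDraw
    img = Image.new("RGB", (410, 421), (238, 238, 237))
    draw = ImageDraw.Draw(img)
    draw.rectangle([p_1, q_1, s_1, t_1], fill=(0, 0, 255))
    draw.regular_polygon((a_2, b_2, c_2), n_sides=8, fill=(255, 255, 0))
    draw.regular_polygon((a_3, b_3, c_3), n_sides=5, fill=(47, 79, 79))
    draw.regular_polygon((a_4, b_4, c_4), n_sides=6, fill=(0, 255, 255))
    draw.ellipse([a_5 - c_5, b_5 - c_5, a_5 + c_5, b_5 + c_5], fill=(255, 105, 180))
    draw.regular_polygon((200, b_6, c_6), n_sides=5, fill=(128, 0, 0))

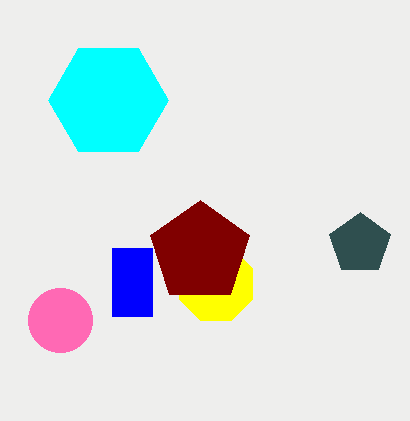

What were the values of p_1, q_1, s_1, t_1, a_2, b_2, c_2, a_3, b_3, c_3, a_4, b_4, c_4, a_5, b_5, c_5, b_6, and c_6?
p_1 = 112, q_1 = 248, s_1 = 152, t_1 = 316, a_2 = 216, b_2 = 284, c_2 = 40, a_3 = 360, b_3 = 244, c_3 = 32, a_4 = 108, b_4 = 100, c_4 = 60, a_5 = 60, b_5 = 320, c_5 = 32, b_6 = 252, c_6 = 52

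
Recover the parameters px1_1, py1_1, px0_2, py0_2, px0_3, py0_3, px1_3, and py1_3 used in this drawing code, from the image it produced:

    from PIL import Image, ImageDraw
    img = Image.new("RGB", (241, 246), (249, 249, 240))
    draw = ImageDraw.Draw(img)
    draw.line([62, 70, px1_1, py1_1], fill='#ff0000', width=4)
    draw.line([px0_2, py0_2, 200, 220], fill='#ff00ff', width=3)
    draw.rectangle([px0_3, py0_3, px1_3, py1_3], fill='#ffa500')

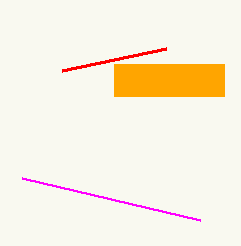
px1_1 = 166
py1_1 = 48
px0_2 = 22
py0_2 = 178
px0_3 = 114
py0_3 = 64
px1_3 = 224
py1_3 = 96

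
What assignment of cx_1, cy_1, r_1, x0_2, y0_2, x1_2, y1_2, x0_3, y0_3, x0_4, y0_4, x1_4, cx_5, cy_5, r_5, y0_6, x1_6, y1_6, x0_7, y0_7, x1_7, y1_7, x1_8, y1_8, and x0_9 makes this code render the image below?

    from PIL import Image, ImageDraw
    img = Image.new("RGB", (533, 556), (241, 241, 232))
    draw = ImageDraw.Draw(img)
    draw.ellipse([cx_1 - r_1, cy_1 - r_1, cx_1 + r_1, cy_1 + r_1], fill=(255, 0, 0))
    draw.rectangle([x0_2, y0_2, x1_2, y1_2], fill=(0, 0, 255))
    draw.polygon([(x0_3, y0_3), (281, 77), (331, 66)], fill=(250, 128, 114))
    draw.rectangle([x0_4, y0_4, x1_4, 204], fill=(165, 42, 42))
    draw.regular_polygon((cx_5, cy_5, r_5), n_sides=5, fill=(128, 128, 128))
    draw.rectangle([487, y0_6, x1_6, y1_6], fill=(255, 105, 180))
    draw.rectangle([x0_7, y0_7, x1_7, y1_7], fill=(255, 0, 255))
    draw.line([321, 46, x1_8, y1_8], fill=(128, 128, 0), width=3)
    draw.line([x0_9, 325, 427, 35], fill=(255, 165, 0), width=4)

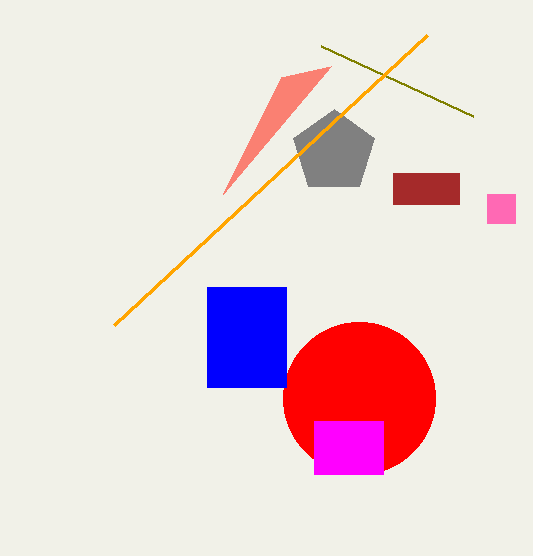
cx_1 = 359, cy_1 = 398, r_1 = 76, x0_2 = 207, y0_2 = 287, x1_2 = 286, y1_2 = 387, x0_3 = 223, y0_3 = 194, x0_4 = 393, y0_4 = 173, x1_4 = 459, cx_5 = 334, cy_5 = 152, r_5 = 43, y0_6 = 194, x1_6 = 515, y1_6 = 223, x0_7 = 314, y0_7 = 421, x1_7 = 383, y1_7 = 474, x1_8 = 473, y1_8 = 116, x0_9 = 114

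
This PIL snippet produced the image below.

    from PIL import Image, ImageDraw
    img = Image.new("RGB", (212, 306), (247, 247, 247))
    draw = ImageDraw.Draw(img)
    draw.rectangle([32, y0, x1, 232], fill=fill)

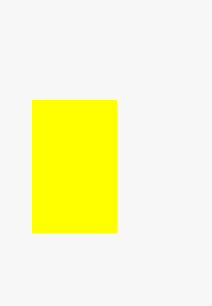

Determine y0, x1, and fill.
y0 = 100, x1 = 116, fill = 'yellow'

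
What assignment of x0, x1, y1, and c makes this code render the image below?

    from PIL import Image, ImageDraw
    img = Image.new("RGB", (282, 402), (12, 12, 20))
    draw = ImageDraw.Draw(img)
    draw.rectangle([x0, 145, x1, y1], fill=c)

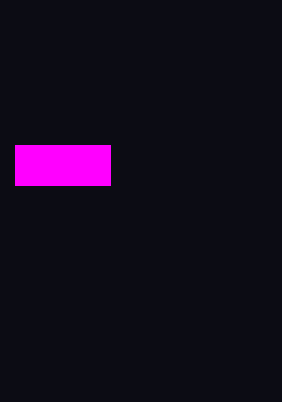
x0 = 15; x1 = 110; y1 = 185; c = 'magenta'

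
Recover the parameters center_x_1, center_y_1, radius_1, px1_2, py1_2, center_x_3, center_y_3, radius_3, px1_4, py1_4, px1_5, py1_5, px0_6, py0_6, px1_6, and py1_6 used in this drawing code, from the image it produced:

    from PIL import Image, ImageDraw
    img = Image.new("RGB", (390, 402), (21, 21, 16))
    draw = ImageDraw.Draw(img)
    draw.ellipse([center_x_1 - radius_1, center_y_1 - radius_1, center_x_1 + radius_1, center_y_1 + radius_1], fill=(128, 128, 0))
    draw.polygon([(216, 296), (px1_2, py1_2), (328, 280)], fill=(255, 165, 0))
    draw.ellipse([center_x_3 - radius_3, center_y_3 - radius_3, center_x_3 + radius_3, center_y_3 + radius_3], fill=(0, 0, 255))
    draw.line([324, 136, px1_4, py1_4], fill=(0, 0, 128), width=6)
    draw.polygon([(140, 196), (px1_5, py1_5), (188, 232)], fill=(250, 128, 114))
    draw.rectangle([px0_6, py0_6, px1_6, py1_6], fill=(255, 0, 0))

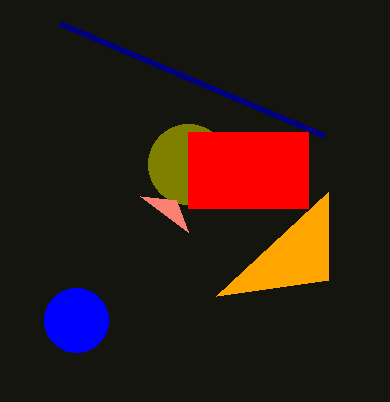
center_x_1 = 188; center_y_1 = 164; radius_1 = 40; px1_2 = 328; py1_2 = 192; center_x_3 = 76; center_y_3 = 320; radius_3 = 32; px1_4 = 60; py1_4 = 24; px1_5 = 176; py1_5 = 200; px0_6 = 188; py0_6 = 132; px1_6 = 308; py1_6 = 208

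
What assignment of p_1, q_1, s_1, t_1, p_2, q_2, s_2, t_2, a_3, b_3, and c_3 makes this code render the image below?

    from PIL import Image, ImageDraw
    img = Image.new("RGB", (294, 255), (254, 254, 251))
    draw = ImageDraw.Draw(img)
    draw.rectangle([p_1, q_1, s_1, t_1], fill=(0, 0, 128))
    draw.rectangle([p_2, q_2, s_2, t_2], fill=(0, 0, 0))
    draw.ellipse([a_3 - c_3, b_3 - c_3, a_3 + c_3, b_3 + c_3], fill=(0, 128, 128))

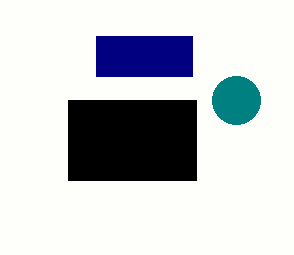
p_1 = 96; q_1 = 36; s_1 = 192; t_1 = 76; p_2 = 68; q_2 = 100; s_2 = 196; t_2 = 180; a_3 = 236; b_3 = 100; c_3 = 24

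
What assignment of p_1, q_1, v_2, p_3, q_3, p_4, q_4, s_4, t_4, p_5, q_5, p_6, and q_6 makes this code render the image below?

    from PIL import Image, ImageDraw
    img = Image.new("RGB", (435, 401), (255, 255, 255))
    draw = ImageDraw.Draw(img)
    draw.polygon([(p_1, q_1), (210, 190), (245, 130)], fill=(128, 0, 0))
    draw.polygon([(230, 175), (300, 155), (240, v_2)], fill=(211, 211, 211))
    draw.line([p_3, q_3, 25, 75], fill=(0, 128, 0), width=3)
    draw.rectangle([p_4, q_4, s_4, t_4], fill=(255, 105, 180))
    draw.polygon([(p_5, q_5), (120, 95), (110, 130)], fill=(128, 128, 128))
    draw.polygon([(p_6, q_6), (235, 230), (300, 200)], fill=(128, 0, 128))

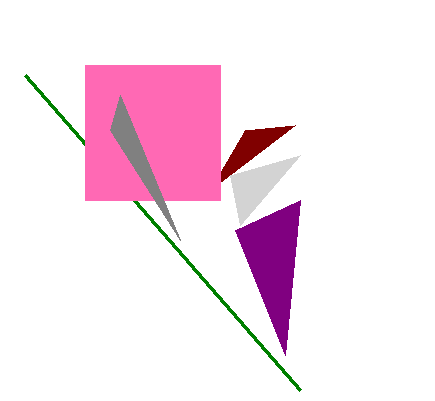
p_1 = 295; q_1 = 125; v_2 = 225; p_3 = 300; q_3 = 390; p_4 = 85; q_4 = 65; s_4 = 220; t_4 = 200; p_5 = 180; q_5 = 240; p_6 = 285; q_6 = 355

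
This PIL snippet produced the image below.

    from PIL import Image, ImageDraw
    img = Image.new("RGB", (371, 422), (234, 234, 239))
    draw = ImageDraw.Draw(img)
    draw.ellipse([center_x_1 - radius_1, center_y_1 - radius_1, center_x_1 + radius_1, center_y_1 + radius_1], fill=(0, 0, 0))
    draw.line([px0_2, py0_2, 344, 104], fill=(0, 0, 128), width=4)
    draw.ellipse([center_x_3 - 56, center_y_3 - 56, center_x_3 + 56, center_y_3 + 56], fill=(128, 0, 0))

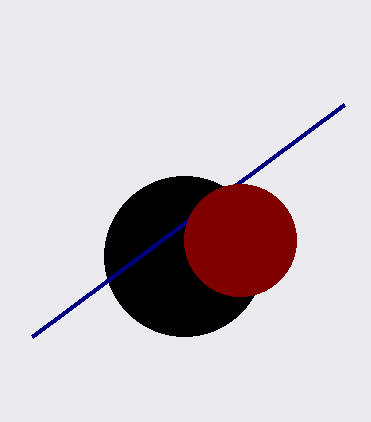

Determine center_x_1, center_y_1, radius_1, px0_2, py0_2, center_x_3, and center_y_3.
center_x_1 = 184; center_y_1 = 256; radius_1 = 80; px0_2 = 32; py0_2 = 336; center_x_3 = 240; center_y_3 = 240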